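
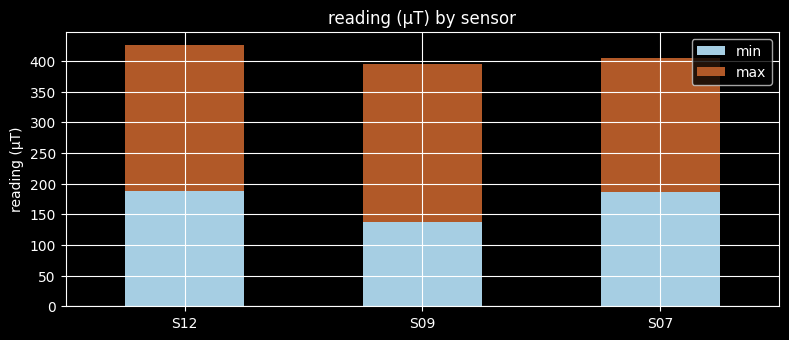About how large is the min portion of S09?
≈ 150

min top ≈ 150, bottom ≈ 0; segment ≈ 150.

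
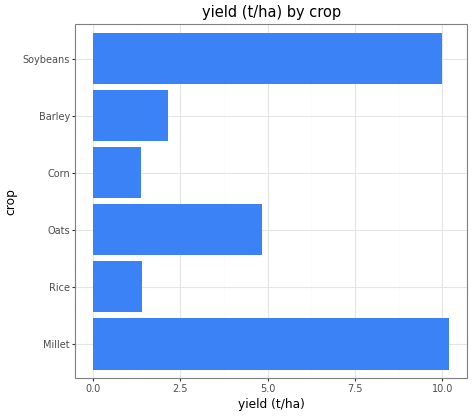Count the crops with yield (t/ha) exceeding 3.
Above 3: Millet, Oats, Soybeans.

3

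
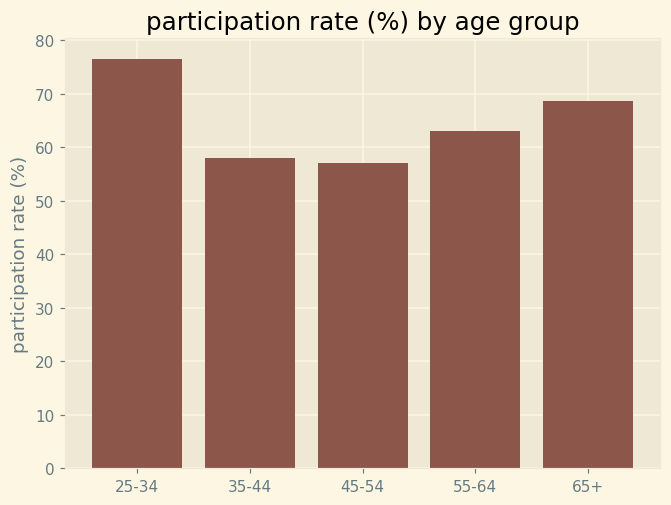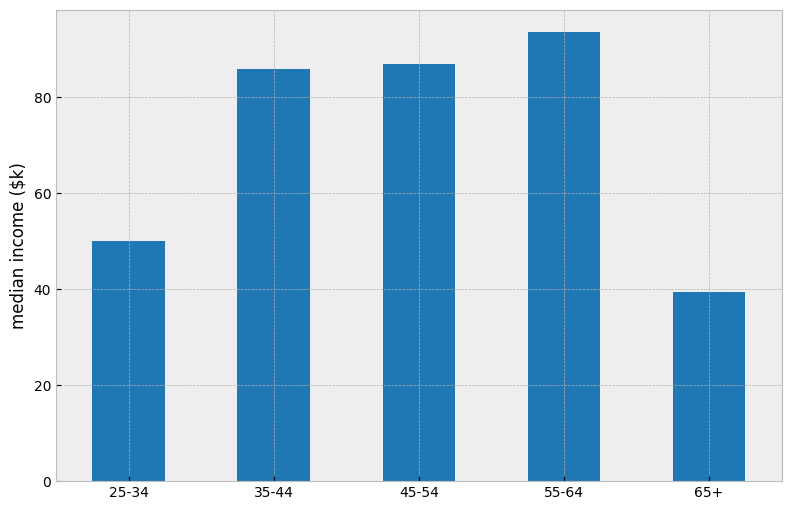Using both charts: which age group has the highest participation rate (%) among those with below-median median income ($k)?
Chart 2 median median income ($k) ≈ 90; below-median age groups: 25-34, 65+. Among those, 25-34 has the highest participation rate (%) (≈ 80).

25-34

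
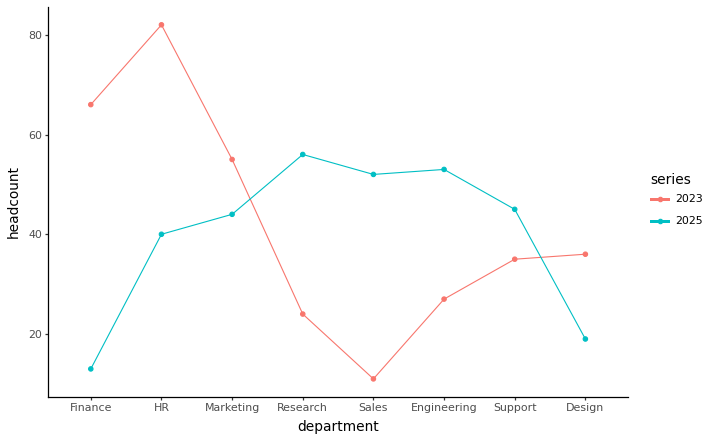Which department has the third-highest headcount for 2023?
Top 4 for 2023: HR ≈ 80, Finance ≈ 70, Marketing ≈ 60, Design ≈ 40.

Marketing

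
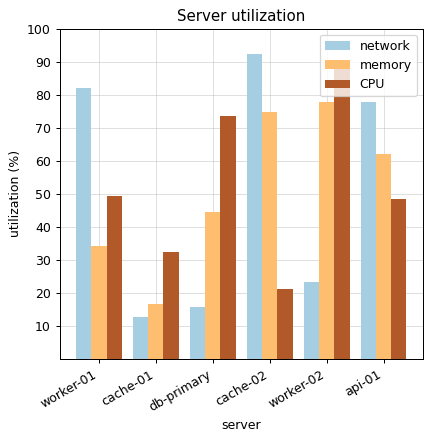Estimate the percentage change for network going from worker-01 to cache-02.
≈ +12.5%

worker-01 ≈ 80, cache-02 ≈ 90; (90 − 80) / 80 ≈ +12.5%.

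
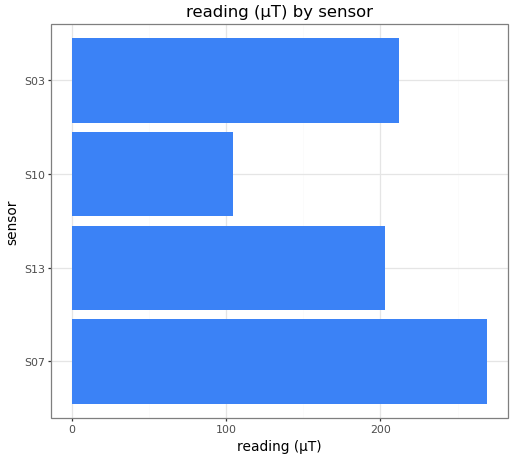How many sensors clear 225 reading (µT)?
1

Above 225: S07.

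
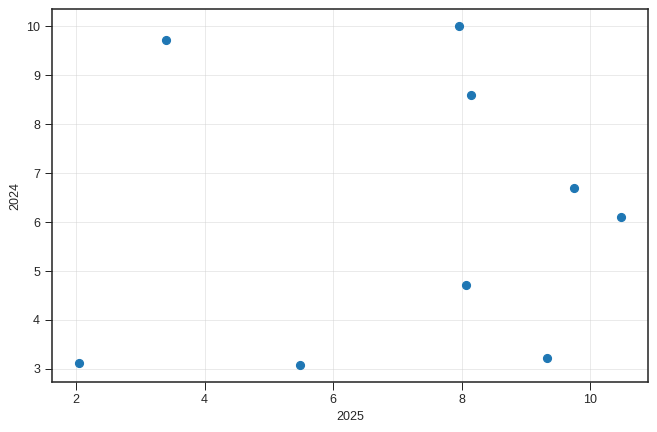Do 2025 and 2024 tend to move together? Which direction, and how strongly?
Points are roughly uncorrelated; weak (|r| ≈ 0.1).

no clear correlation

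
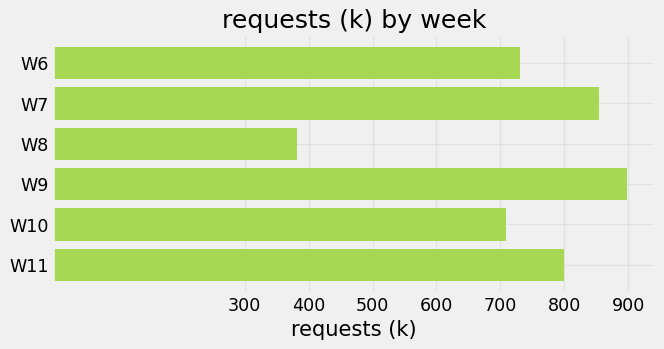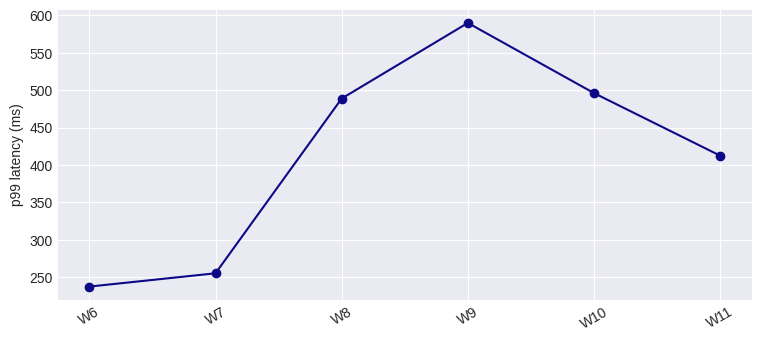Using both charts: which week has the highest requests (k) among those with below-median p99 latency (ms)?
W7

Chart 2 median p99 latency (ms) ≈ 500; below-median weeks: W6, W7, W11. Among those, W7 has the highest requests (k) (≈ 900).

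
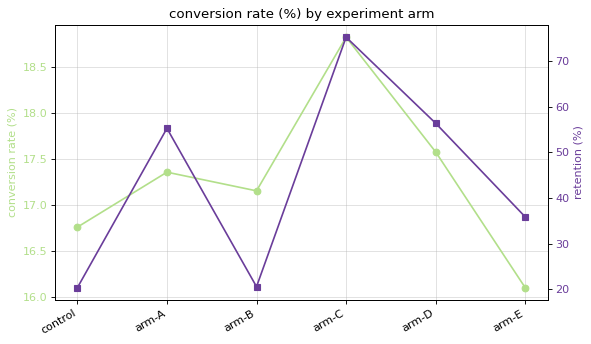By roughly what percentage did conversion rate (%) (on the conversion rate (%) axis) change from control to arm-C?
control ≈ 17.0, arm-C ≈ 19.0; (19.0 − 17.0) / 17.0 ≈ +11.8%.

≈ +11.8%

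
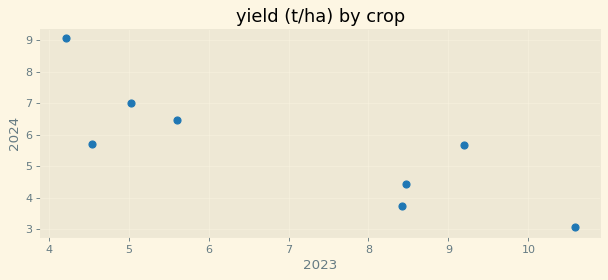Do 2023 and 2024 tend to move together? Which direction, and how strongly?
negative, strong

Points are negatively correlated; strong (|r| ≈ 0.8).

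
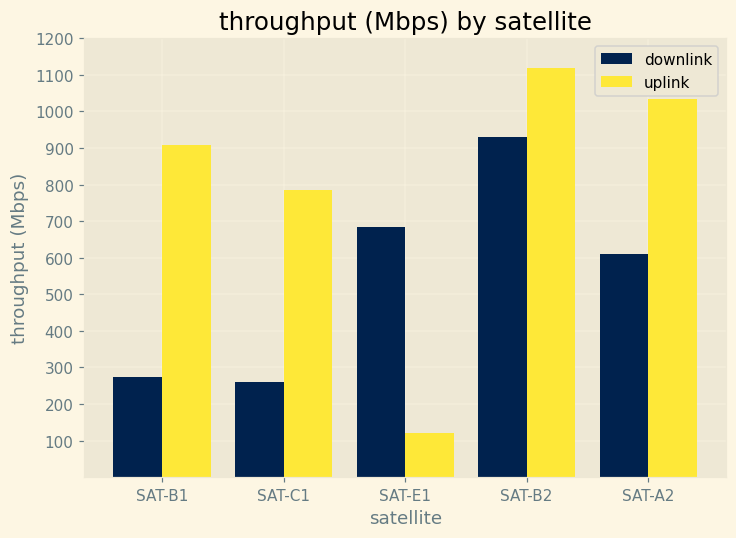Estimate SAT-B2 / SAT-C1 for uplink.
≈ 1.38×

SAT-B2 ≈ 1100, SAT-C1 ≈ 800; 1100/800 ≈ 1.38.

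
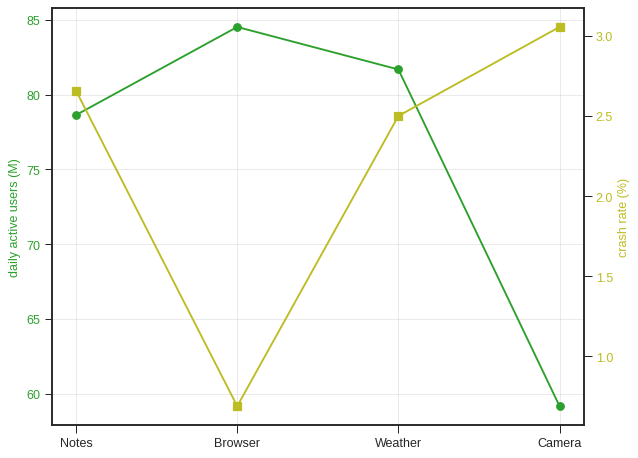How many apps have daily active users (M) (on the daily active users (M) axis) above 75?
Above 75: Notes, Browser, Weather.

3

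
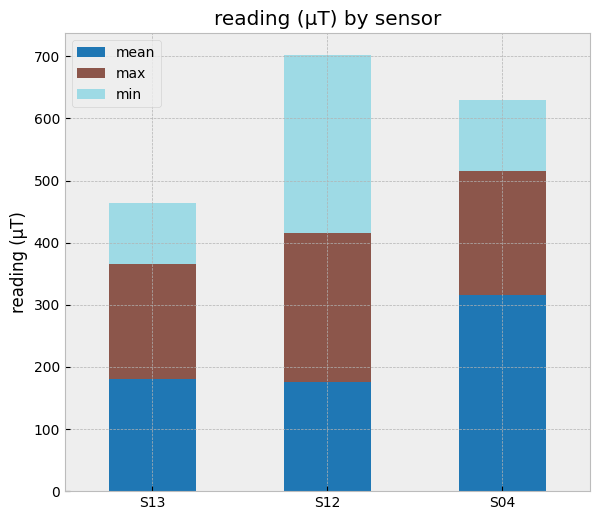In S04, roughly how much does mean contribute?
≈ 300

mean top ≈ 300, bottom ≈ 0; segment ≈ 300.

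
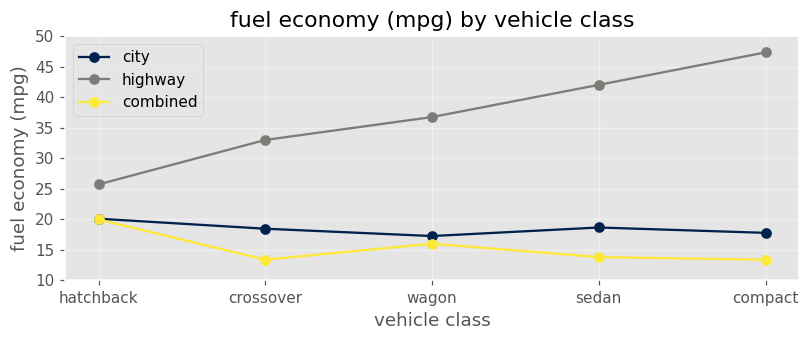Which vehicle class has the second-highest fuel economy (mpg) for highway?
Top 3 for highway: compact ≈ 45, sedan ≈ 40, wagon ≈ 35.

sedan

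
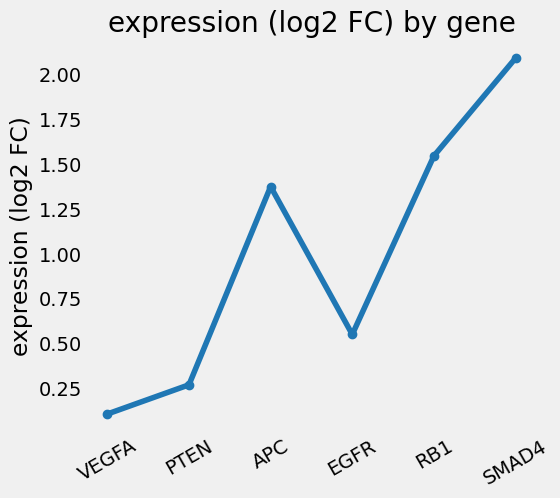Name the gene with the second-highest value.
RB1

Top 3: SMAD4 ≈ 2.0, RB1 ≈ 1.6, APC ≈ 1.4.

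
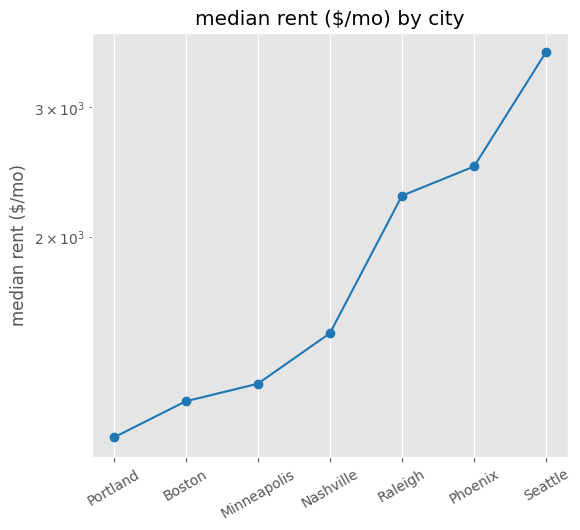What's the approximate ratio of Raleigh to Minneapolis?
≈ 1.67×

Raleigh ≈ 2500, Minneapolis ≈ 1500; 2500/1500 ≈ 1.67.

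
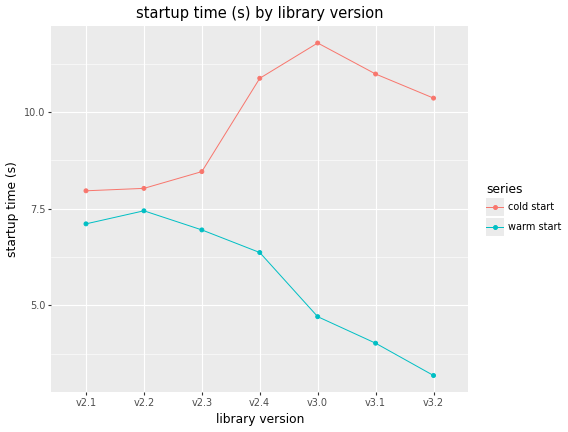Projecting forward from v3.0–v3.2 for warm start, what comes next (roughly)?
Last three: 5, 4, 3 → slope ≈ -1/step → next ≈ 2.

≈ 2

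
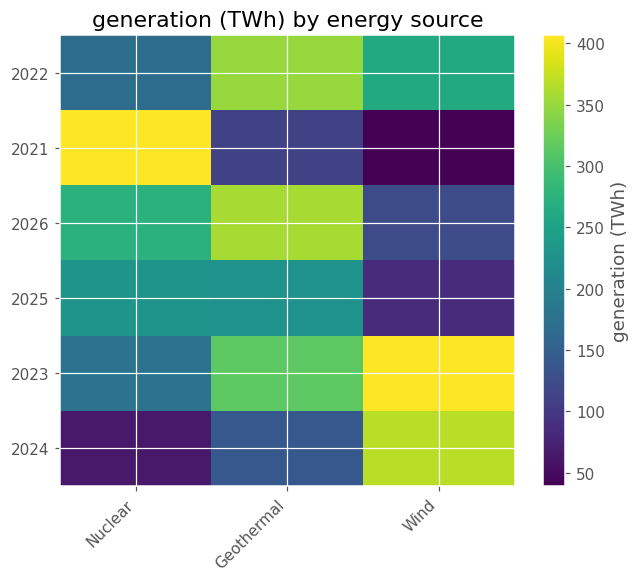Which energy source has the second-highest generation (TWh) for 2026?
Top 3 for 2026: Geothermal ≈ 350, Nuclear ≈ 250, Wind ≈ 100.

Nuclear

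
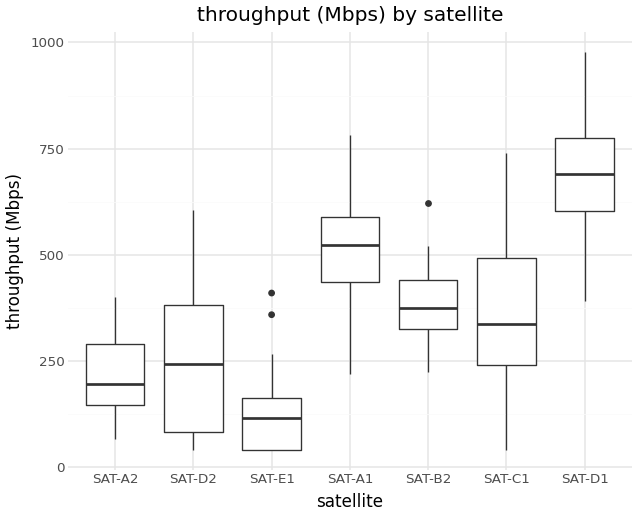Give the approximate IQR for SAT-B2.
≈ 100

Q3 ≈ 400, Q1 ≈ 300; IQR ≈ 100.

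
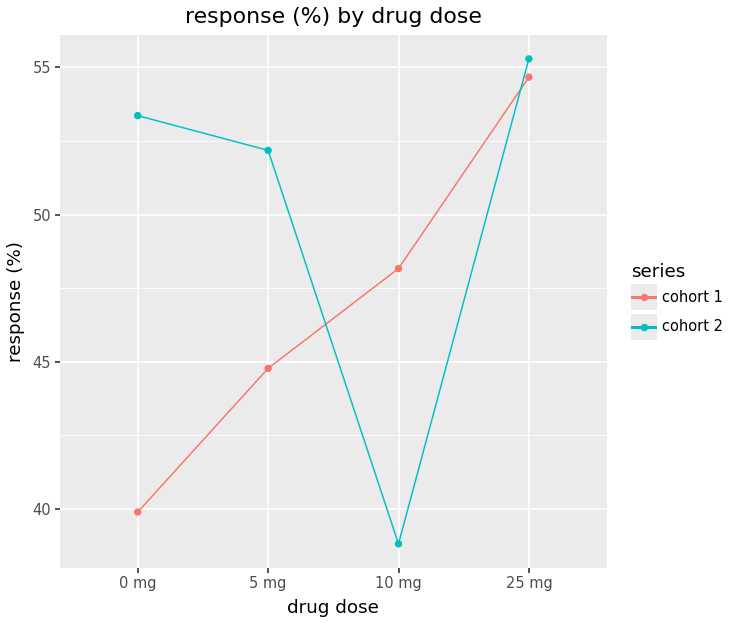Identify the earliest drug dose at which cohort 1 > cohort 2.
10 mg

5 mg: cohort 1 ≈ 44 vs cohort 2 ≈ 52 (not yet); 10 mg: cohort 1 ≈ 48 vs cohort 2 ≈ 38 (first crossover).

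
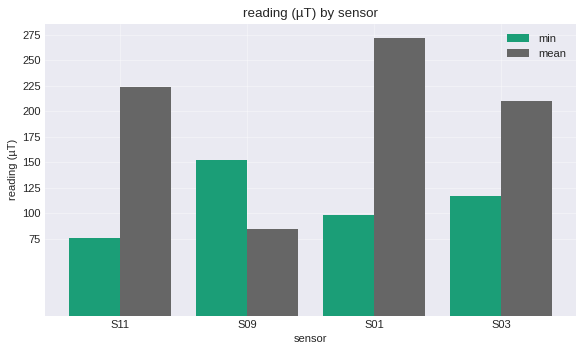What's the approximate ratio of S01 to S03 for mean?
≈ 1.38×

S01 ≈ 275, S03 ≈ 200; 275/200 ≈ 1.38.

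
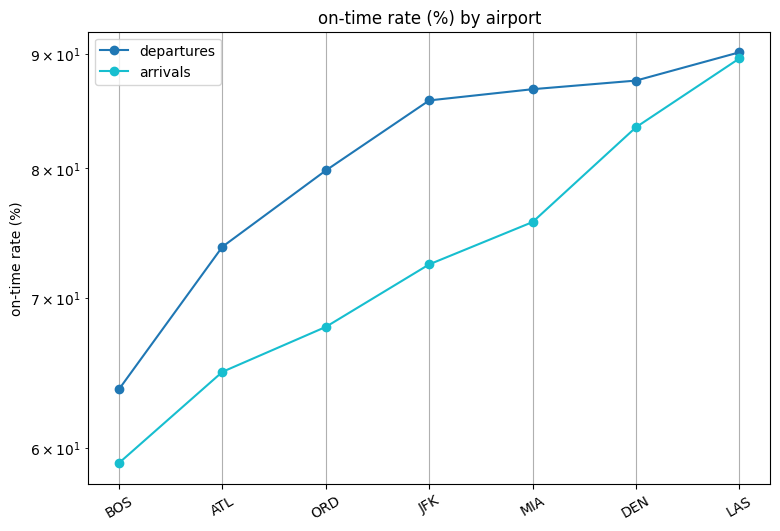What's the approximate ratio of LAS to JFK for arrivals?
≈ 1.29×

LAS ≈ 90, JFK ≈ 70; 90/70 ≈ 1.29.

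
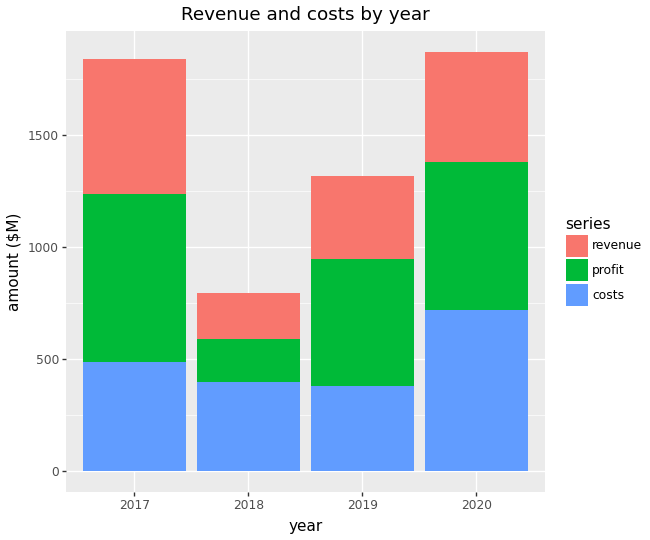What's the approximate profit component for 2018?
≈ 200

profit top ≈ 600, bottom ≈ 400; segment ≈ 200.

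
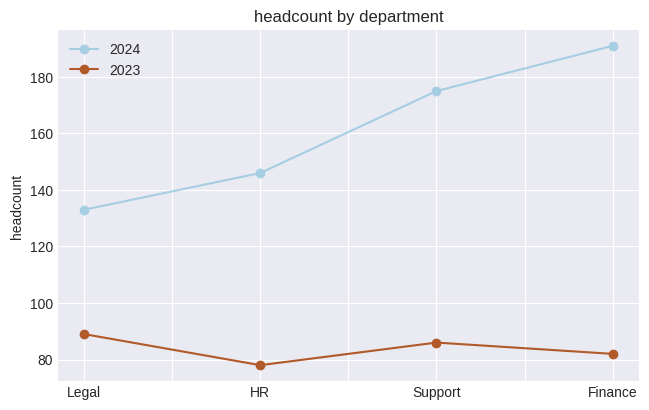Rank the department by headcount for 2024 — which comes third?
HR

Top 4 for 2024: Finance ≈ 190, Support ≈ 180, HR ≈ 150, Legal ≈ 130.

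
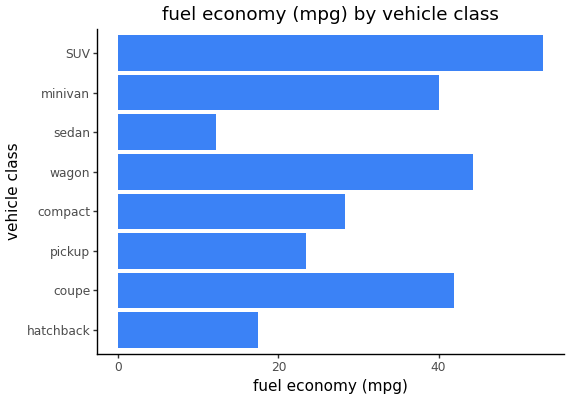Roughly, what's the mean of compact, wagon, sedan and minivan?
(30 + 45 + 10 + 40) / 4 ≈ 31.

≈ 31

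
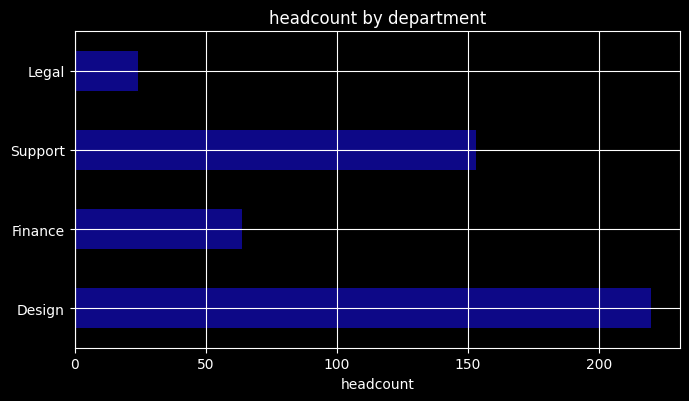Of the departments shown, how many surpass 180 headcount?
Above 180: Design.

1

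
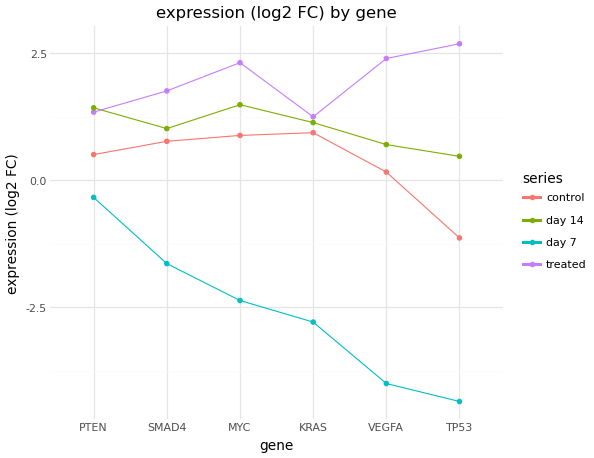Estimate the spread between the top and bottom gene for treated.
Max TP53 ≈ 3, min KRAS ≈ 1; range ≈ 2.

≈ 2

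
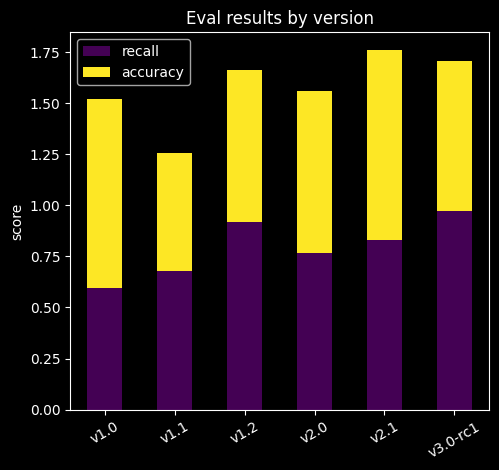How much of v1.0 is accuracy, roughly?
≈ 1.0

accuracy top ≈ 1.6, bottom ≈ 0.6; segment ≈ 1.0.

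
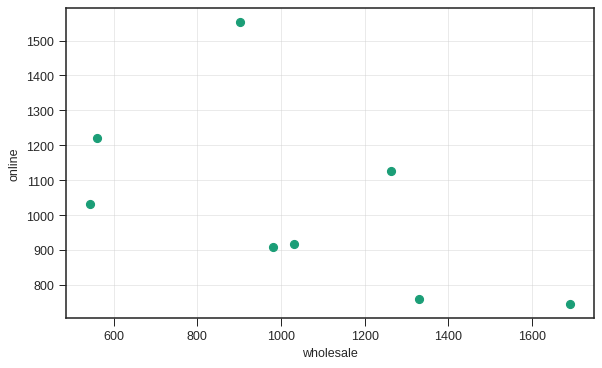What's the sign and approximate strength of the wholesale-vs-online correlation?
Points are negatively correlated; moderate (|r| ≈ 0.5).

negative, moderate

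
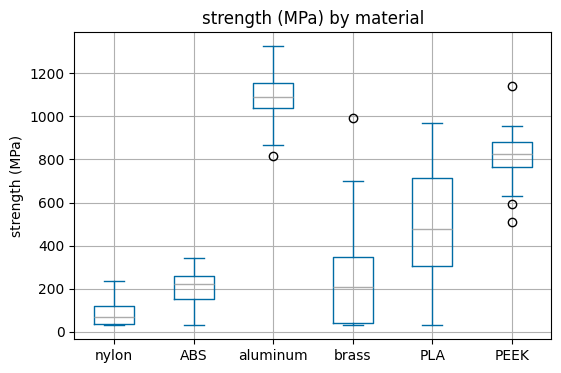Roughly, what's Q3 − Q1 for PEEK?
≈ 100

Q3 ≈ 900, Q1 ≈ 800; IQR ≈ 100.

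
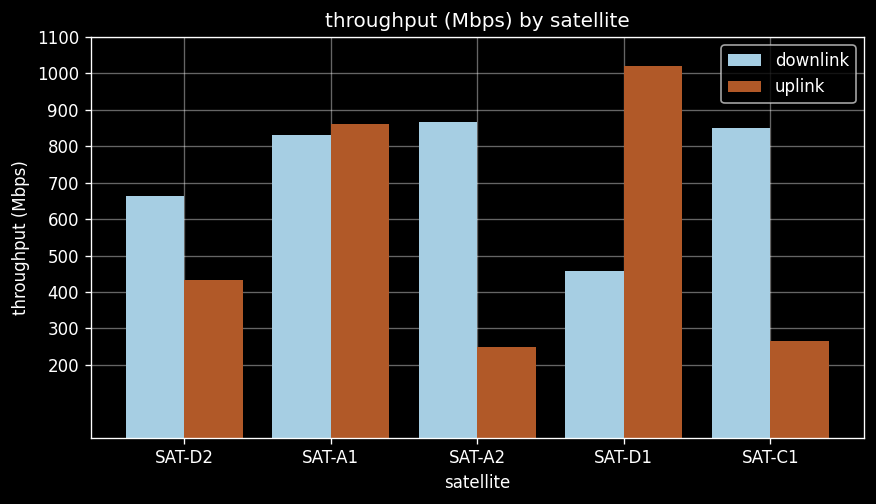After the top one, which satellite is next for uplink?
SAT-A1

Top 3 for uplink: SAT-D1 ≈ 1000, SAT-A1 ≈ 900, SAT-D2 ≈ 400.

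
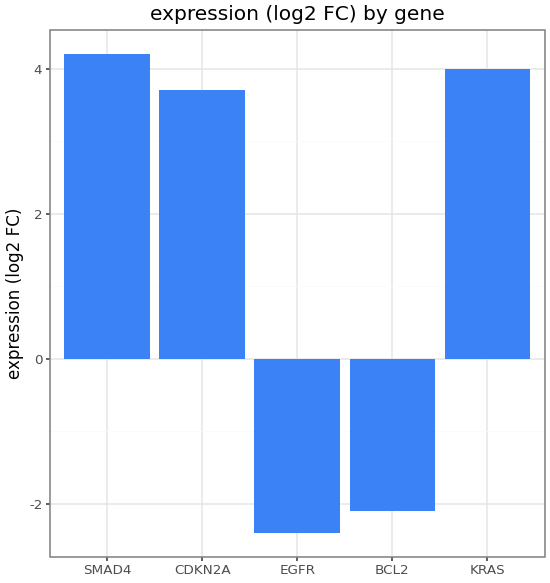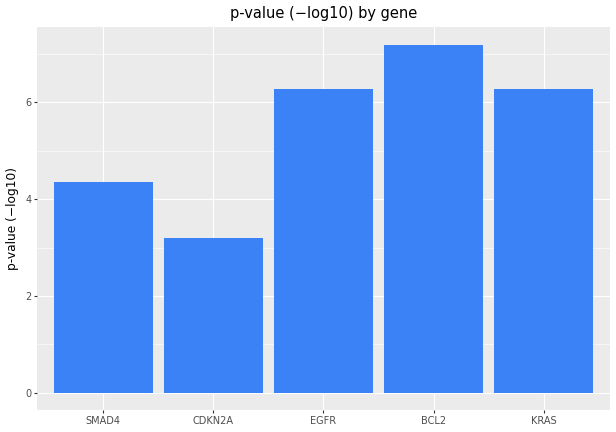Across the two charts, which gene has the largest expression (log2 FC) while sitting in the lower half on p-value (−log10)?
Chart 2 median p-value (−log10) ≈ 6; below-median genes: SMAD4, CDKN2A. Among those, SMAD4 has the highest expression (log2 FC) (≈ 4).

SMAD4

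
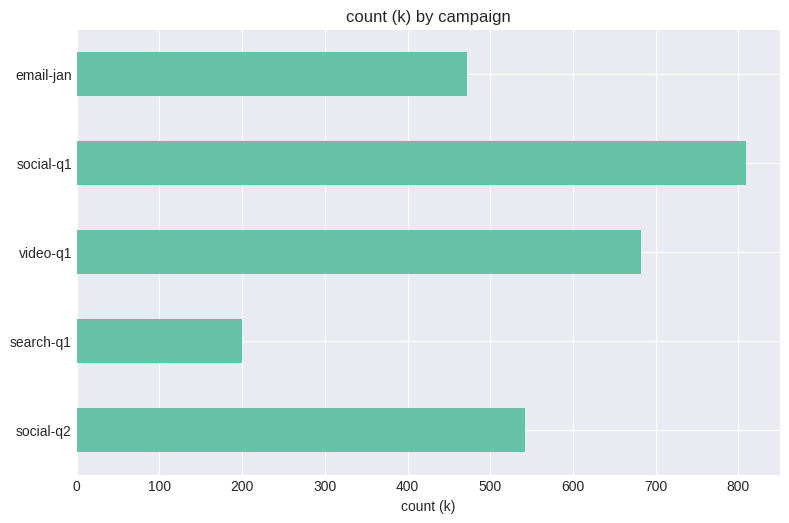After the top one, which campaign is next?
Top 3: social-q1 ≈ 800, video-q1 ≈ 700, social-q2 ≈ 500.

video-q1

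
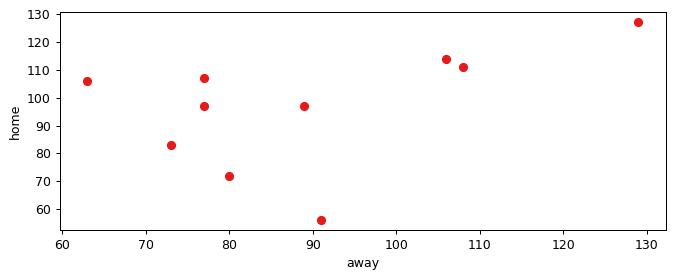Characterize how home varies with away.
Points are positively correlated; moderate (|r| ≈ 0.5).

positive, moderate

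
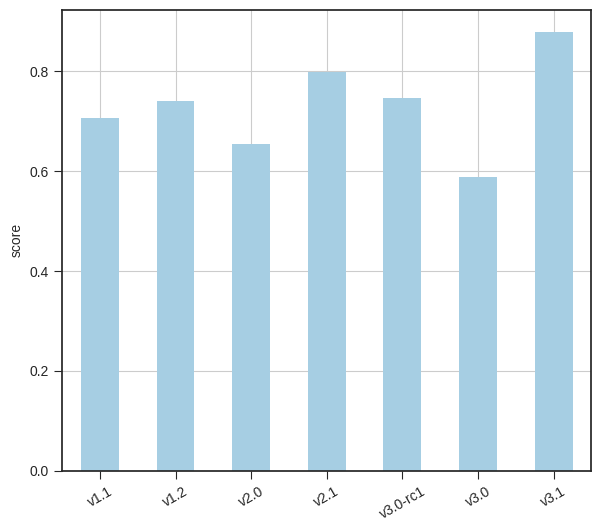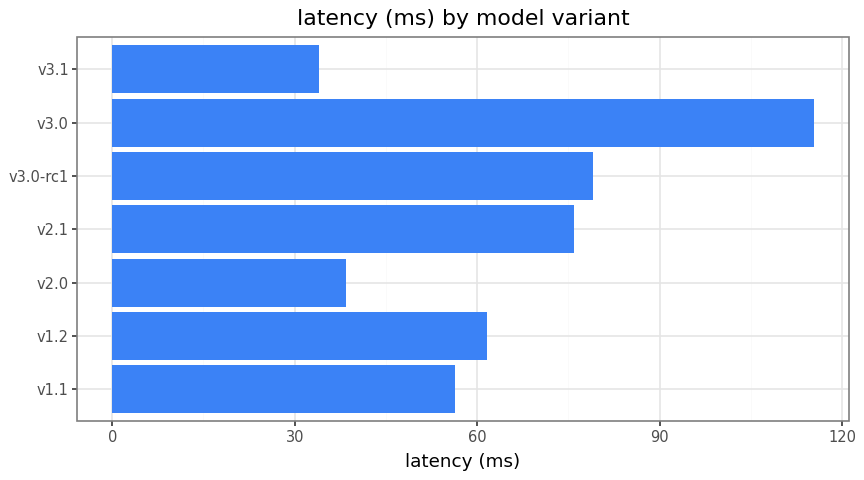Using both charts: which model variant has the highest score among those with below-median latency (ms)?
v3.1

Chart 2 median latency (ms) ≈ 60; below-median model variants: v1.1, v2.0, v3.1. Among those, v3.1 has the highest score (≈ 0.9).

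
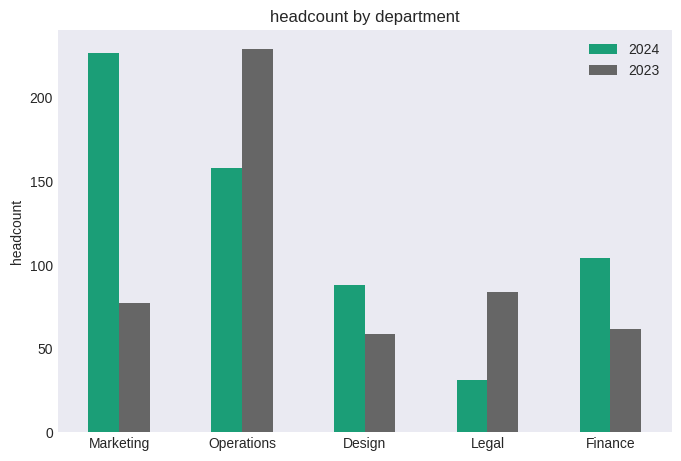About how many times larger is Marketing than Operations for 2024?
≈ 1.38×

Marketing ≈ 220, Operations ≈ 160; 220/160 ≈ 1.38.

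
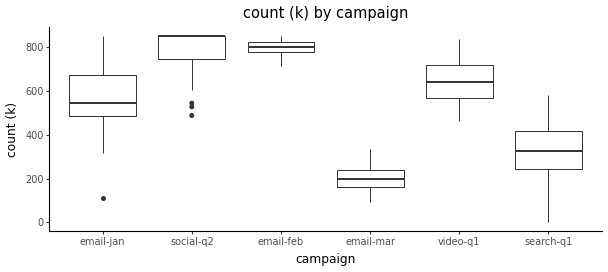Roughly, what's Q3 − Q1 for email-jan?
≈ 200

Q3 ≈ 700, Q1 ≈ 500; IQR ≈ 200.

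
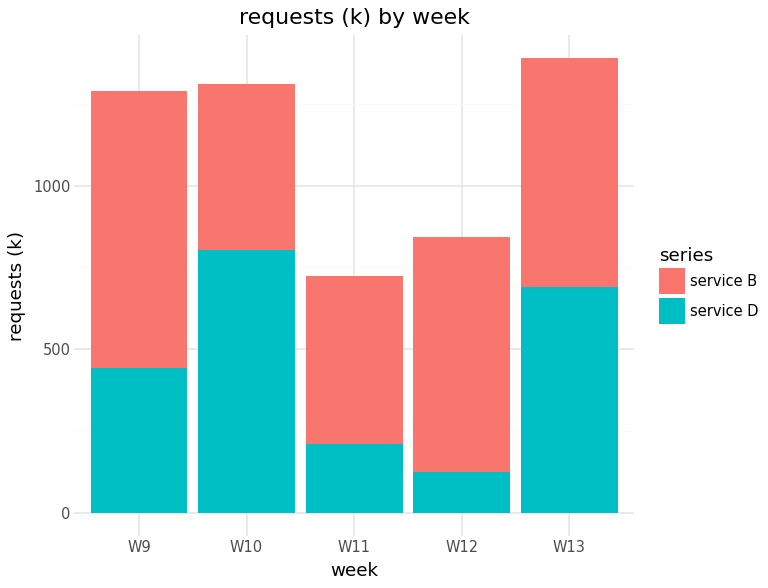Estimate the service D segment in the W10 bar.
≈ 800

service D top ≈ 800, bottom ≈ 0; segment ≈ 800.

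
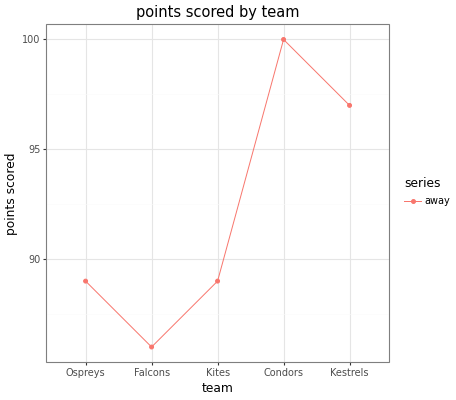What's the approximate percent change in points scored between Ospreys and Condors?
Ospreys ≈ 88, Condors ≈ 100; (100 − 88) / 88 ≈ +13.6%.

≈ +13.6%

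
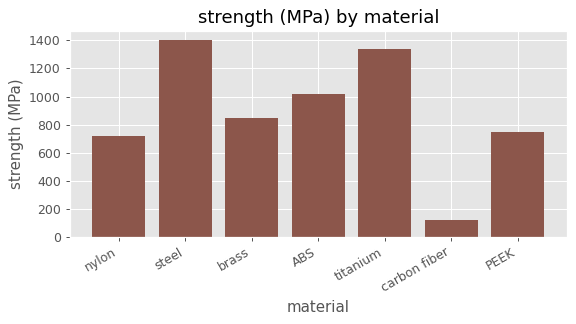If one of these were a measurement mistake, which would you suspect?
carbon fiber ≈ 200; the rest sit between ≈ 800 and ≈ 1400.

carbon fiber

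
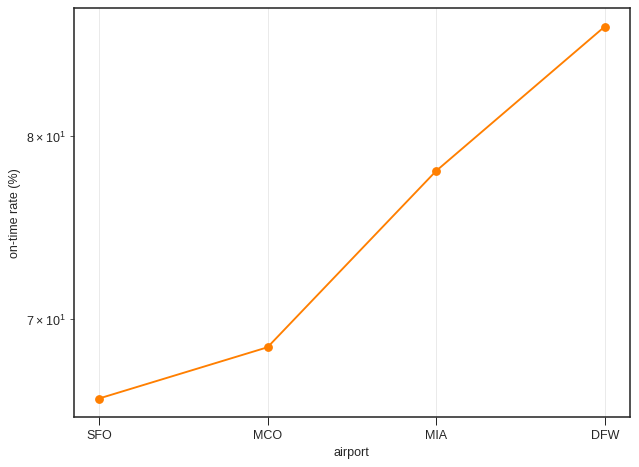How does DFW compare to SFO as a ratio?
≈ 1.3×

DFW ≈ 86, SFO ≈ 66; 86/66 ≈ 1.3.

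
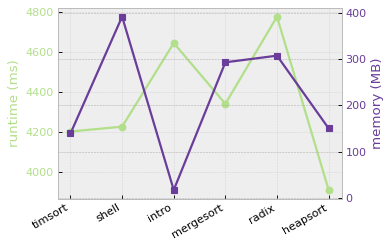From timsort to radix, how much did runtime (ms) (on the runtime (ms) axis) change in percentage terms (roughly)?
≈ +14.3%

timsort ≈ 4200, radix ≈ 4800; (4800 − 4200) / 4200 ≈ +14.3%.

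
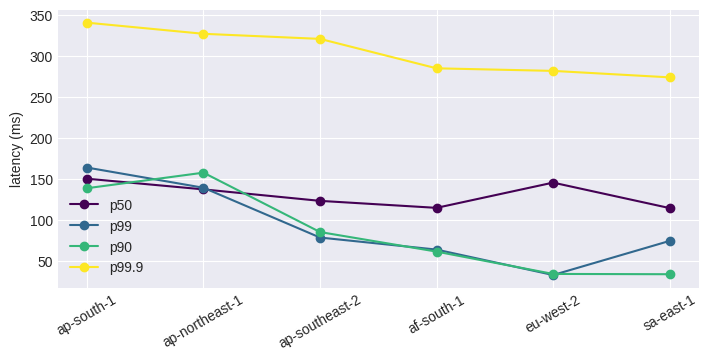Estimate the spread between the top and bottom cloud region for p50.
Max ap-south-1 ≈ 150, min sa-east-1 ≈ 100; range ≈ 50.

≈ 50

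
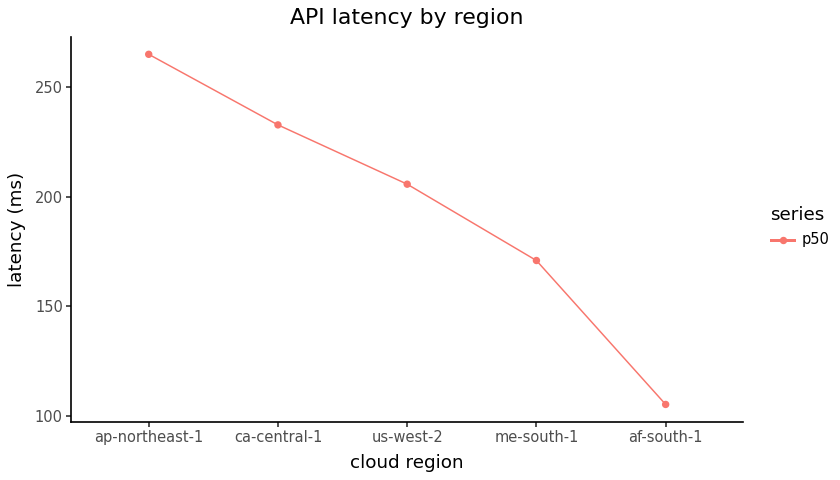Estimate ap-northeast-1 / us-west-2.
≈ 1.3×

ap-northeast-1 ≈ 260, us-west-2 ≈ 200; 260/200 ≈ 1.3.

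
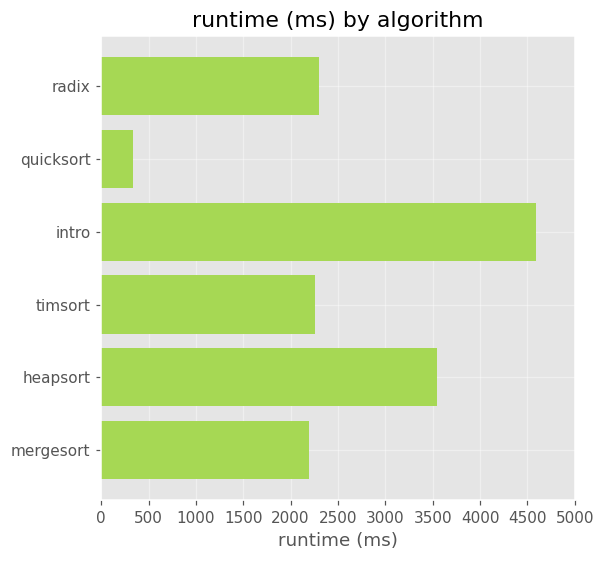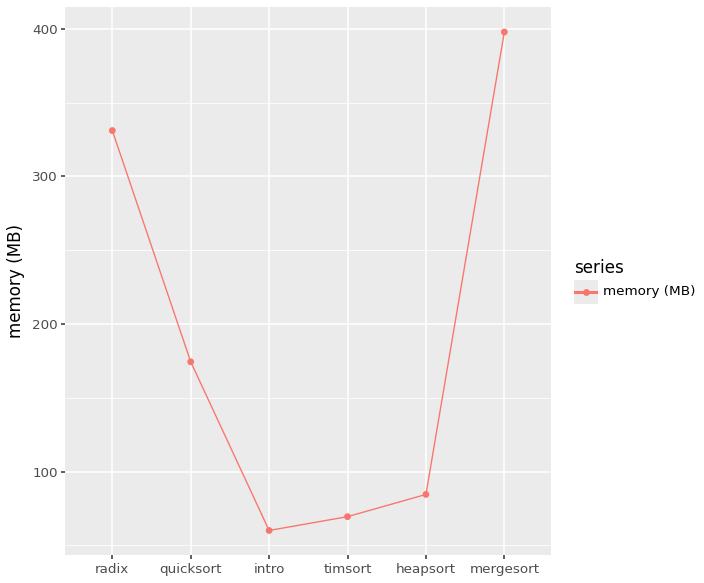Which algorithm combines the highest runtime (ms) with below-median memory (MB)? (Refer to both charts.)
intro

Chart 2 median memory (MB) ≈ 150; below-median algorithms: intro, timsort, heapsort. Among those, intro has the highest runtime (ms) (≈ 4500).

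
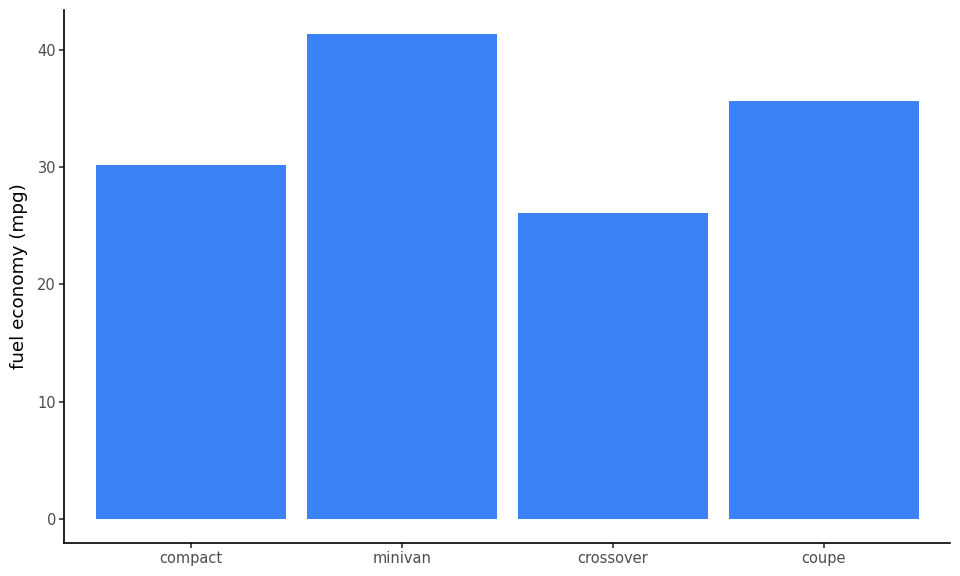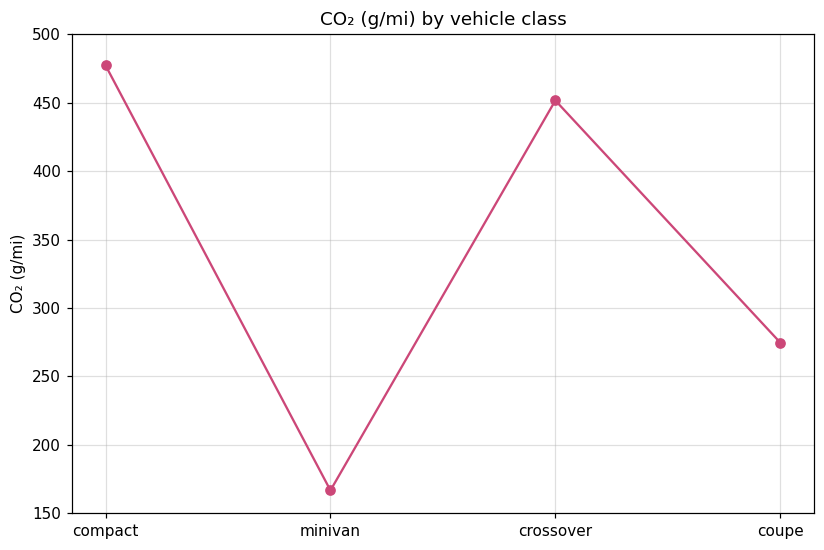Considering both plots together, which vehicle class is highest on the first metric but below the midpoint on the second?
Chart 2 median CO₂ (g/mi) ≈ 350; below-median vehicle classes: minivan, coupe. Among those, minivan has the highest fuel economy (mpg) (≈ 40).

minivan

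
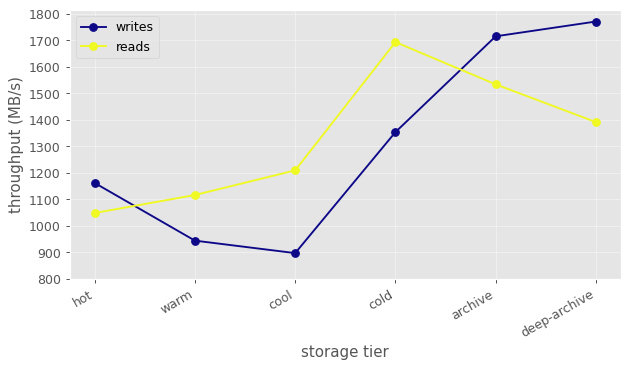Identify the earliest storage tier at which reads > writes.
warm

hot: reads ≈ 1000 vs writes ≈ 1200 (not yet); warm: reads ≈ 1100 vs writes ≈ 900 (first crossover).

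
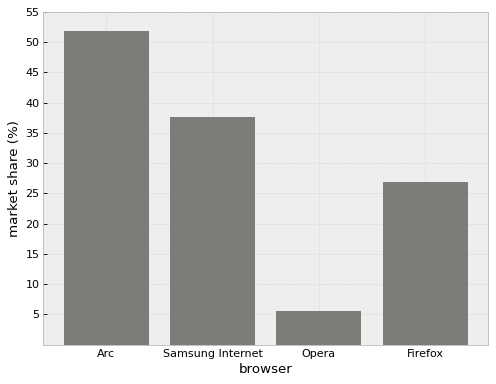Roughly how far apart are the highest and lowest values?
Max Arc ≈ 50, min Opera ≈ 5; range ≈ 45.

≈ 45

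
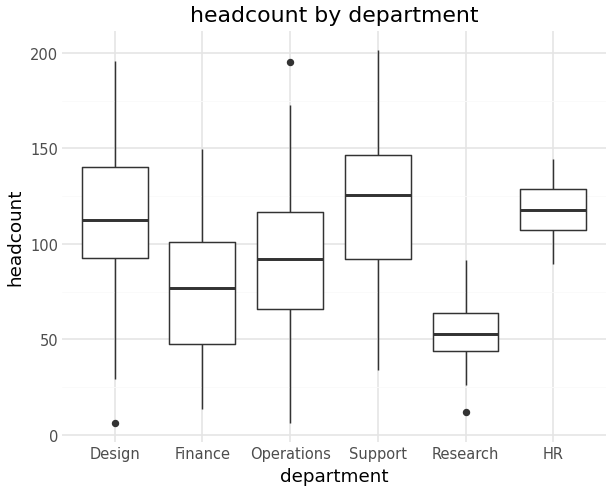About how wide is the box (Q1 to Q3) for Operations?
≈ 50

Q3 ≈ 120, Q1 ≈ 70; IQR ≈ 50.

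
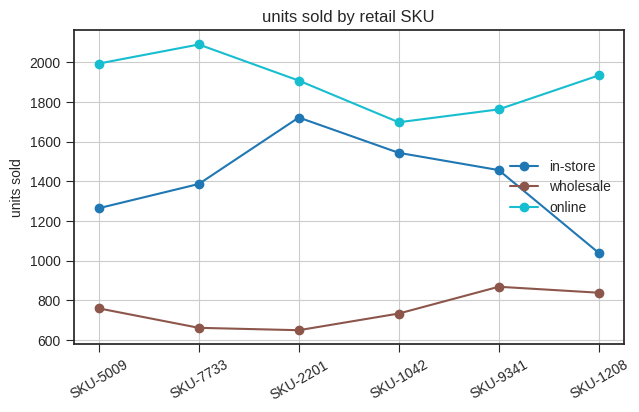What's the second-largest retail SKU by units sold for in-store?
SKU-1042

Top 3 for in-store: SKU-2201 ≈ 1800, SKU-1042 ≈ 1600, SKU-9341 ≈ 1400.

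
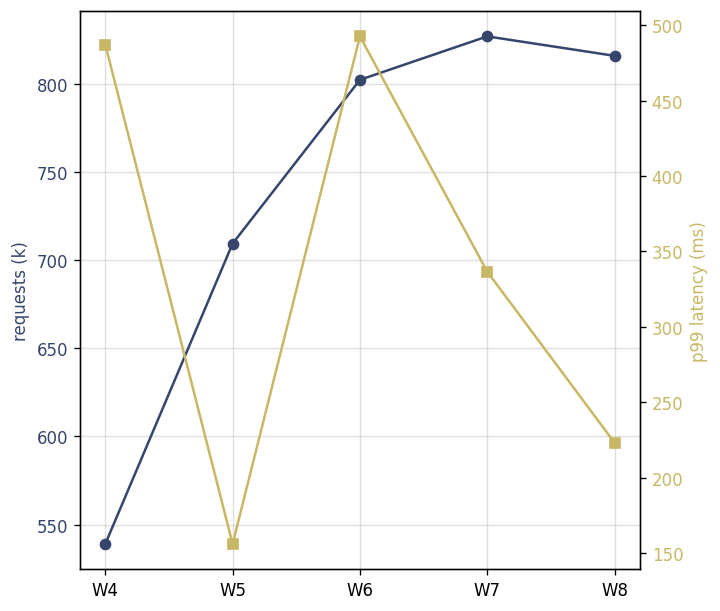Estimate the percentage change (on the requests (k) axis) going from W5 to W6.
≈ +14.3%

W5 ≈ 700, W6 ≈ 800; (800 − 700) / 700 ≈ +14.3%.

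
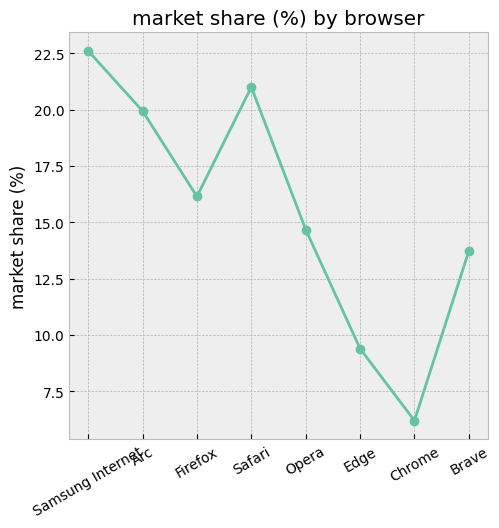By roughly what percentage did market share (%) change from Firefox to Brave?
Firefox ≈ 16, Brave ≈ 14; (14 − 16) / 16 ≈ -12.5%.

≈ -12.5%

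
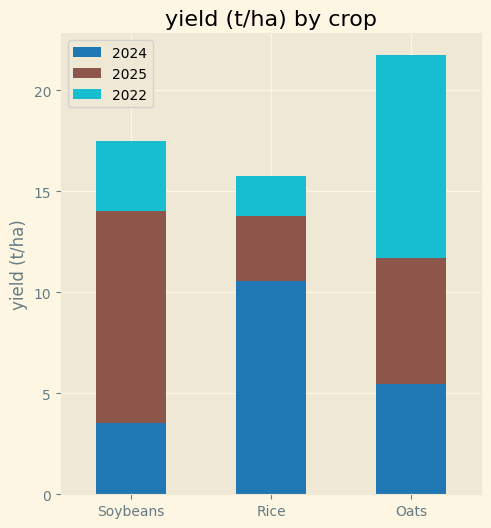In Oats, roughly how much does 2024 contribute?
2024 top ≈ 6, bottom ≈ 0; segment ≈ 6.

≈ 6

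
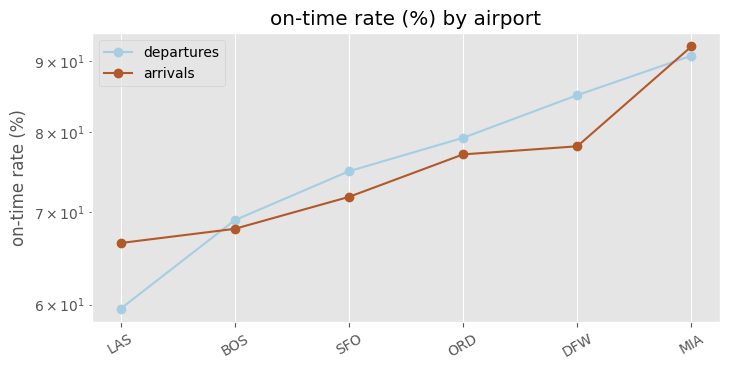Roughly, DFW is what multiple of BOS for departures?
≈ 1.21×

DFW ≈ 85, BOS ≈ 70; 85/70 ≈ 1.21.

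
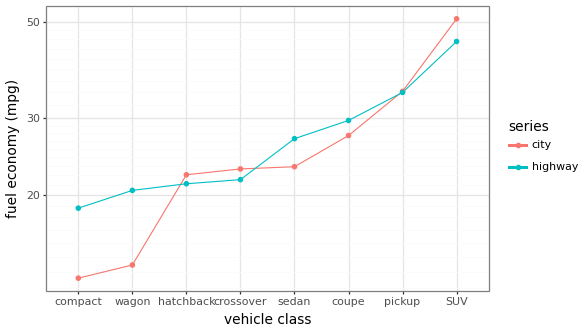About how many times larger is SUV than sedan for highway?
SUV ≈ 45, sedan ≈ 25; 45/25 ≈ 1.8.

≈ 1.8×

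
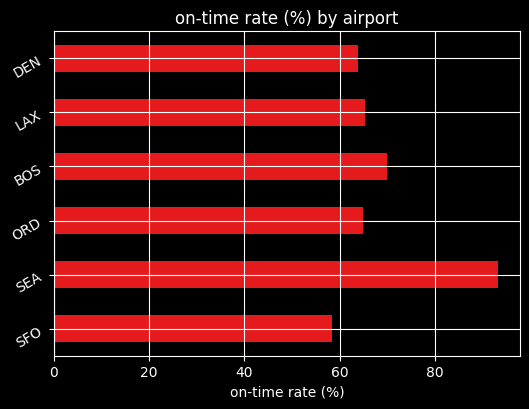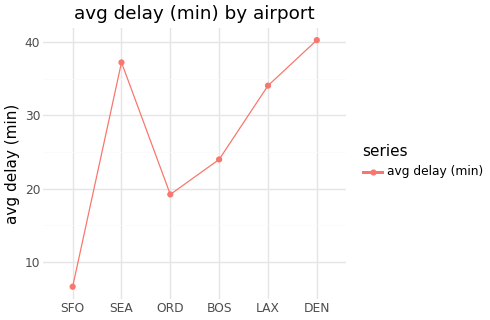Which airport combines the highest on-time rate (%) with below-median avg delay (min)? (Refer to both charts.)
BOS

Chart 2 median avg delay (min) ≈ 30; below-median airports: SFO, ORD, BOS. Among those, BOS has the highest on-time rate (%) (≈ 70).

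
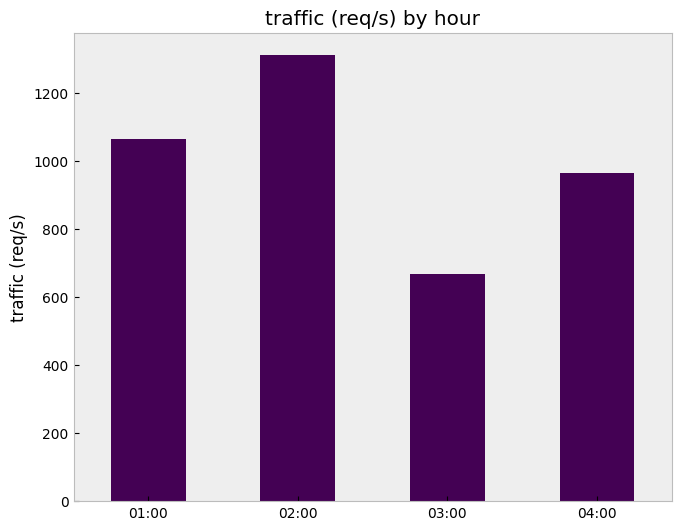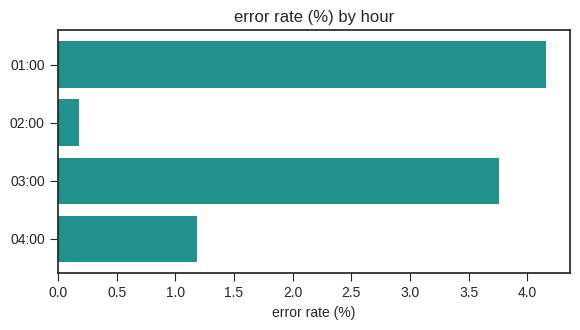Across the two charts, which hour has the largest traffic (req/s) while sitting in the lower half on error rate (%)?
Chart 2 median error rate (%) ≈ 2.5; below-median hours: 02:00, 04:00. Among those, 02:00 has the highest traffic (req/s) (≈ 1400).

02:00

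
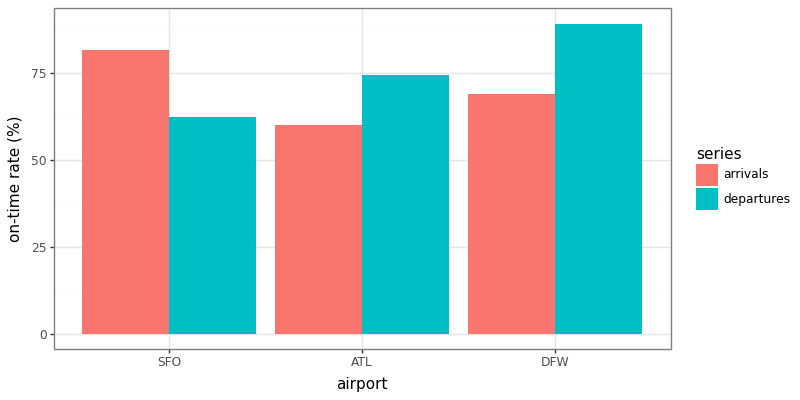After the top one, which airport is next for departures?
Top 3 for departures: DFW ≈ 90, ATL ≈ 70, SFO ≈ 60.

ATL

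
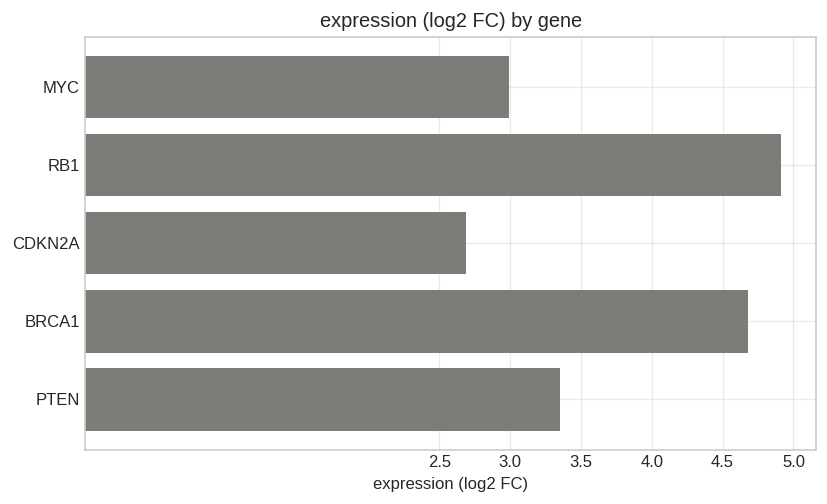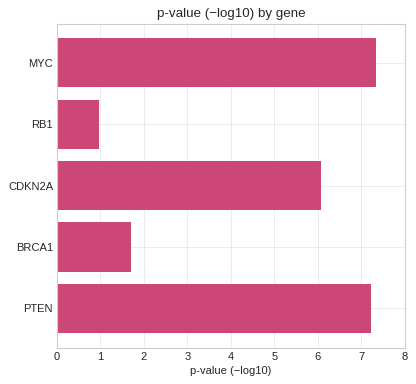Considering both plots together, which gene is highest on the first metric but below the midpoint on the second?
Chart 2 median p-value (−log10) ≈ 6; below-median genes: RB1, BRCA1. Among those, RB1 has the highest expression (log2 FC) (≈ 5).

RB1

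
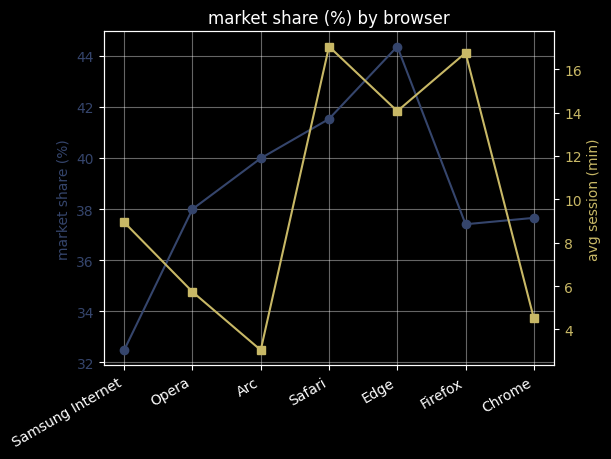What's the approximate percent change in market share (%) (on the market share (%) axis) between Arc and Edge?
Arc ≈ 40, Edge ≈ 44; (44 − 40) / 40 ≈ +10%.

≈ +10%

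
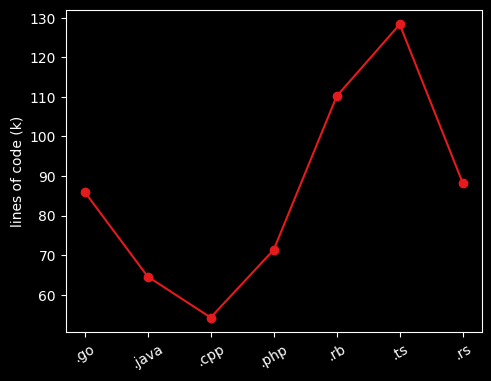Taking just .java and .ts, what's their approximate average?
≈ 95

(60 + 130) / 2 ≈ 95.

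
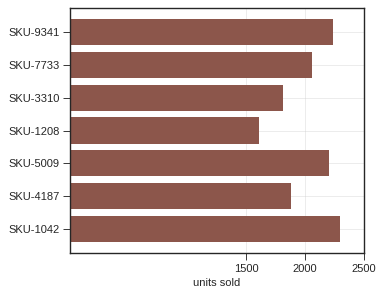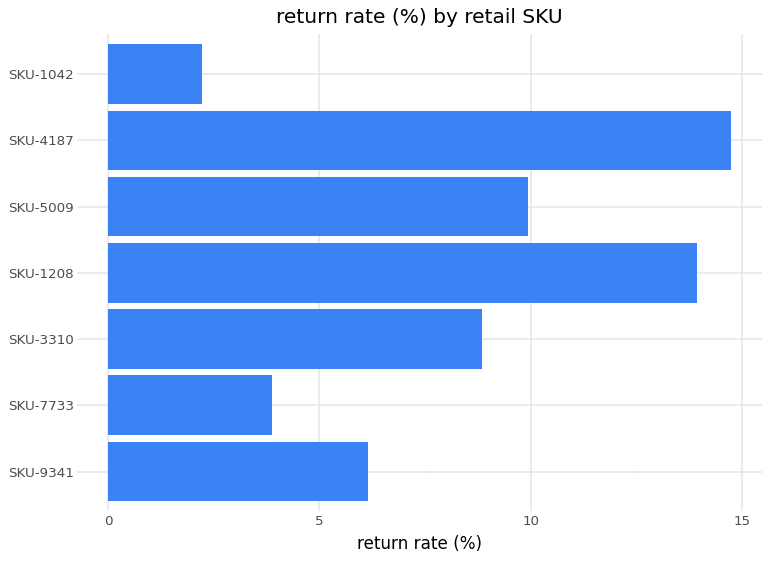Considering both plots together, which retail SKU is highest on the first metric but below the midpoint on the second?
SKU-1042

Chart 2 median return rate (%) ≈ 8; below-median retail SKUs: SKU-9341, SKU-7733, SKU-1042. Among those, SKU-1042 has the highest units sold (≈ 2500).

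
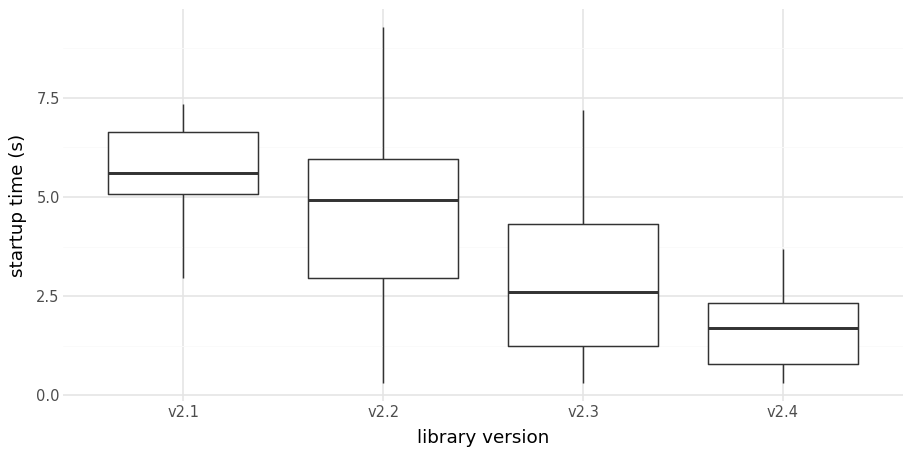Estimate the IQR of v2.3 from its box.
Q3 ≈ 4.5, Q1 ≈ 1.0; IQR ≈ 3.5.

≈ 3.5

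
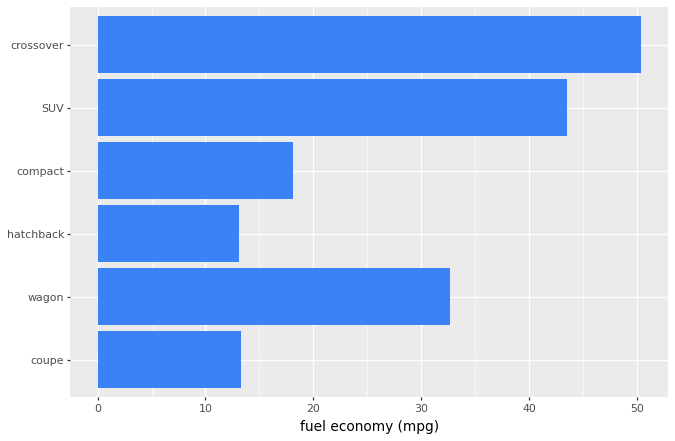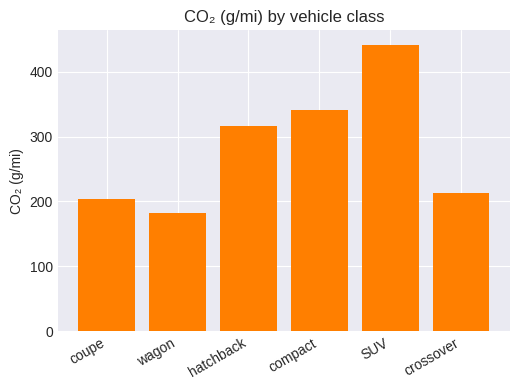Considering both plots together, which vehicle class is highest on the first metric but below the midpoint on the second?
Chart 2 median CO₂ (g/mi) ≈ 250; below-median vehicle classes: coupe, wagon, crossover. Among those, crossover has the highest fuel economy (mpg) (≈ 50).

crossover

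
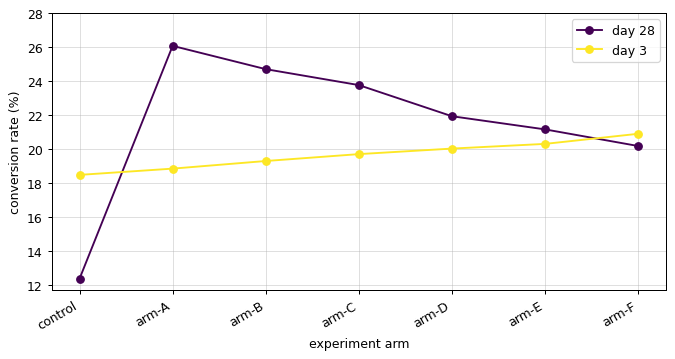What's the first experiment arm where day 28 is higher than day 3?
arm-A

control: day 28 ≈ 12 vs day 3 ≈ 18 (not yet); arm-A: day 28 ≈ 26 vs day 3 ≈ 18 (first crossover).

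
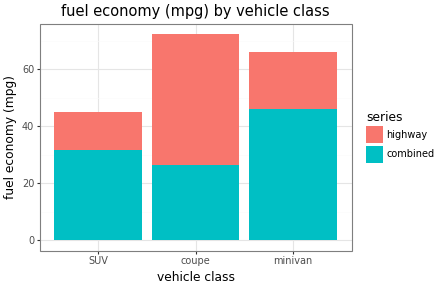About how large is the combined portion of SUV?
≈ 30

combined top ≈ 30, bottom ≈ 0; segment ≈ 30.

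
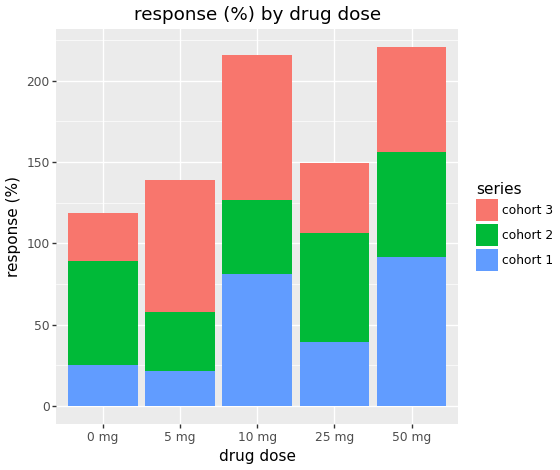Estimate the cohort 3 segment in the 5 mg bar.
≈ 80

cohort 3 top ≈ 140, bottom ≈ 60; segment ≈ 80.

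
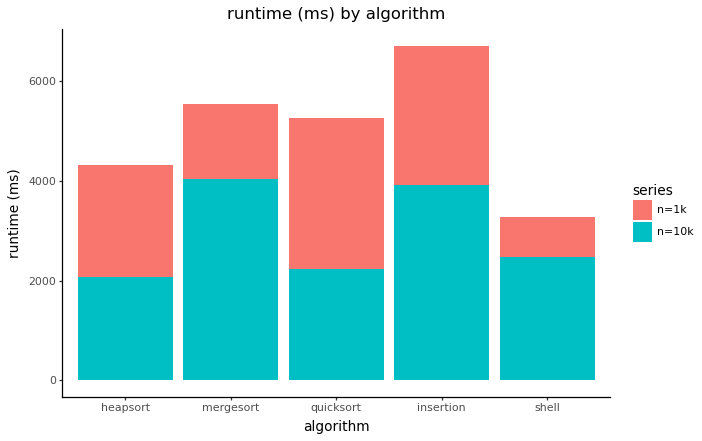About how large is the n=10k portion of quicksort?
n=10k top ≈ 2000, bottom ≈ 0; segment ≈ 2000.

≈ 2000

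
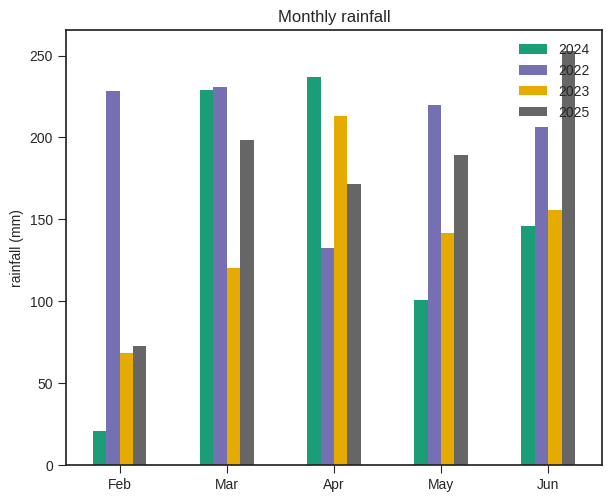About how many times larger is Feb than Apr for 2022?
Feb ≈ 225, Apr ≈ 125; 225/125 ≈ 1.8.

≈ 1.8×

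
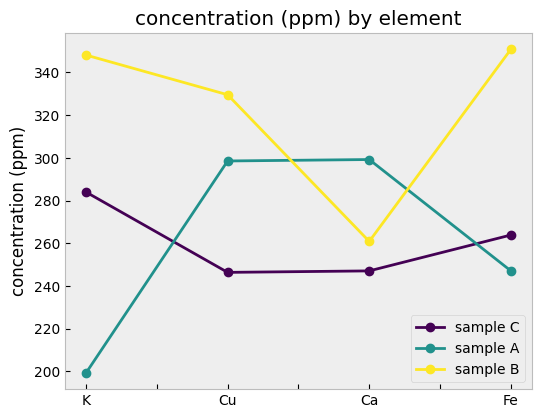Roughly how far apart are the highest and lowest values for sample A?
Max Ca ≈ 300, min K ≈ 200; range ≈ 100.

≈ 100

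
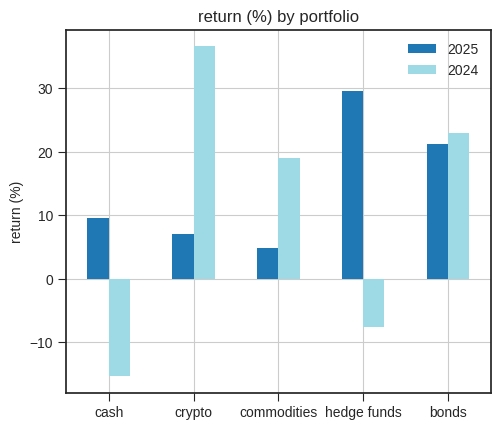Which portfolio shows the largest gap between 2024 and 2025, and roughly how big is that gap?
hedge funds, ≈ 40 %

hedge funds: 2024 ≈ -10, 2025 ≈ 30 → gap ≈ 40. Next-largest (crypto) is only ≈ 30.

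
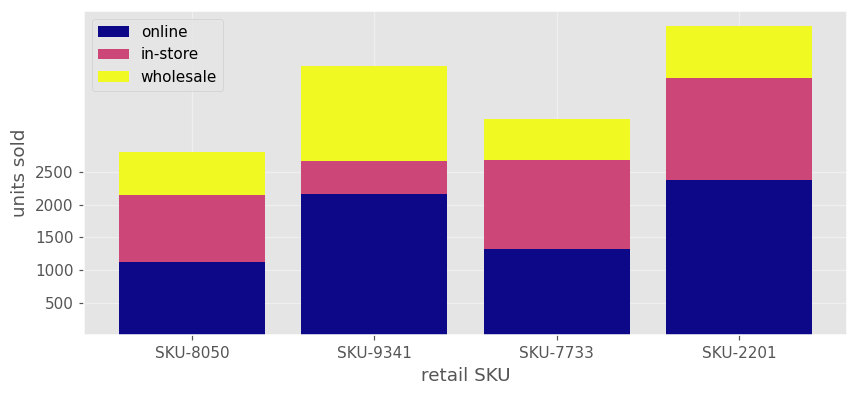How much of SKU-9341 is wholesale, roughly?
wholesale top ≈ 4000, bottom ≈ 2500; segment ≈ 1500.

≈ 1500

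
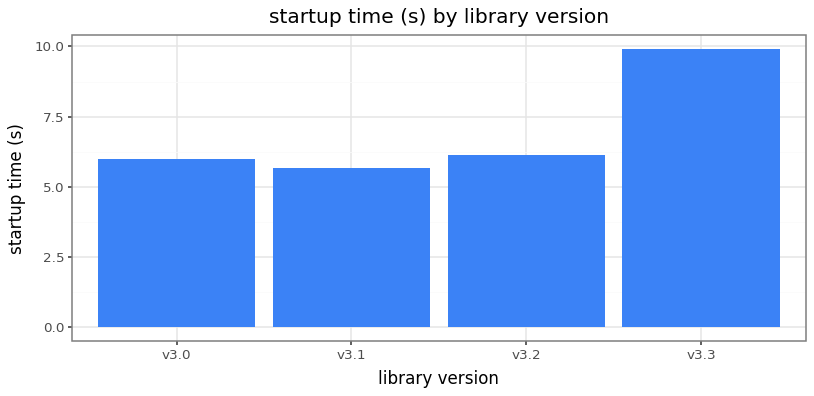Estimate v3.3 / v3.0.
≈ 1.67×

v3.3 ≈ 10, v3.0 ≈ 6; 10/6 ≈ 1.67.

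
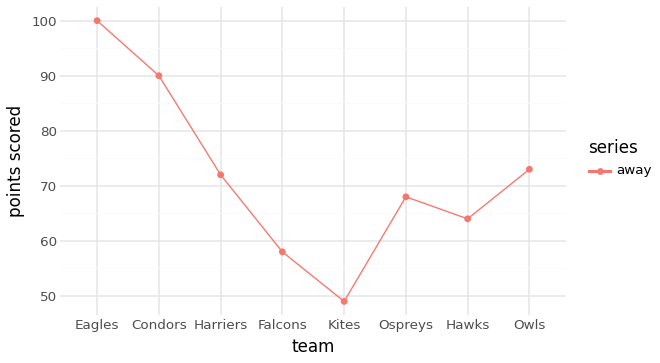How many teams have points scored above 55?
Above 55: Eagles, Condors, Harriers, Falcons, Ospreys, Hawks, Owls.

7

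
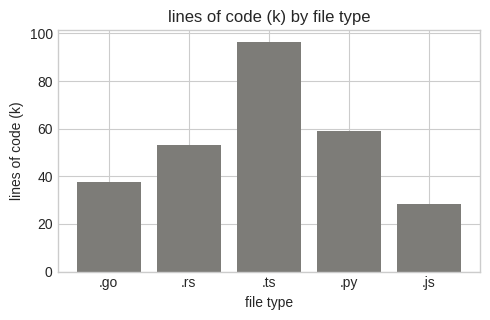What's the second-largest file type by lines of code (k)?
.py

Top 3: .ts ≈ 100, .py ≈ 60, .rs ≈ 50.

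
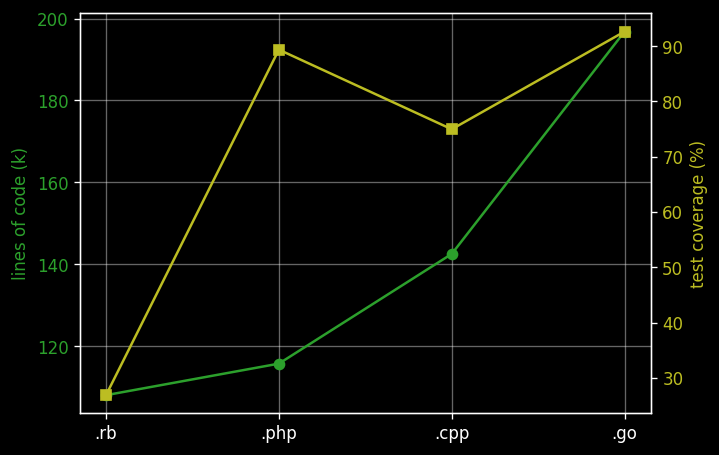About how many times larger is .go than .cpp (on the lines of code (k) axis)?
.go ≈ 200, .cpp ≈ 140; 200/140 ≈ 1.43.

≈ 1.43×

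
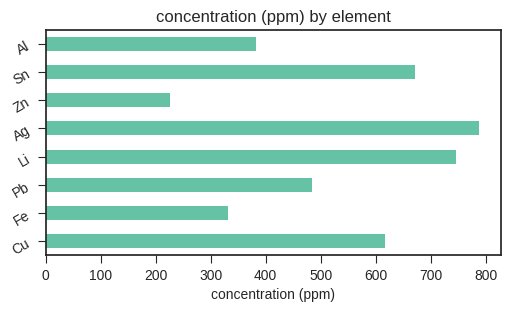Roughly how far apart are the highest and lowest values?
≈ 600

Max Ag ≈ 800, min Zn ≈ 200; range ≈ 600.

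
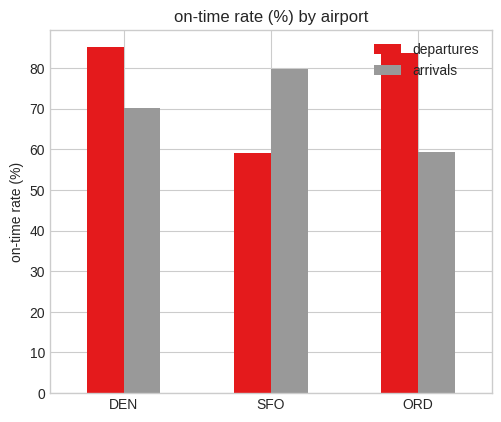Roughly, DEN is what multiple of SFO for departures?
DEN ≈ 90, SFO ≈ 60; 90/60 ≈ 1.5.

≈ 1.5×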